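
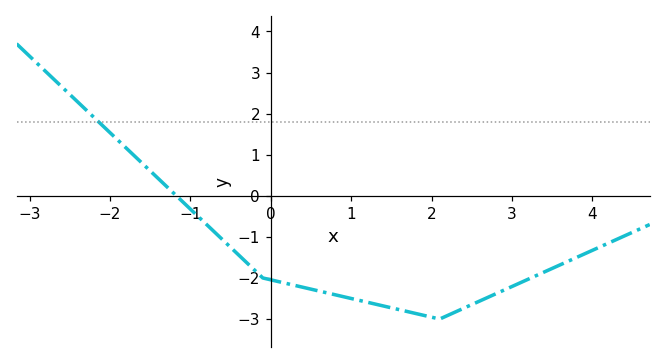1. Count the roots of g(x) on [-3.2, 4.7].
1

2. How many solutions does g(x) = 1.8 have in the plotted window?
1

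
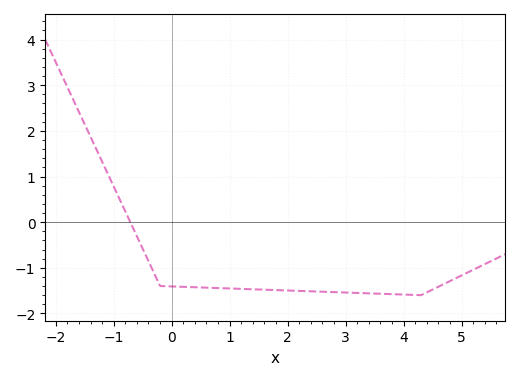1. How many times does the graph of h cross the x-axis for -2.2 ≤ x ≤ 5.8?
1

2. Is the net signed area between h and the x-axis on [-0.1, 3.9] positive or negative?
negative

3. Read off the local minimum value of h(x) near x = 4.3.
-1.6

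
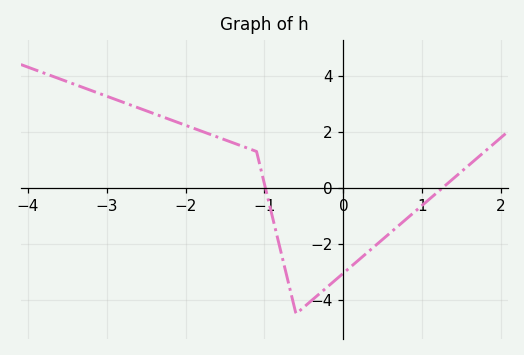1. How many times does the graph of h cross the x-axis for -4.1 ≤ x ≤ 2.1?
2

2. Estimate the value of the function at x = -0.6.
-4.5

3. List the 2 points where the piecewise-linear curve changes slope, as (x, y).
(-1.1, 1.3); (-0.6, -4.5)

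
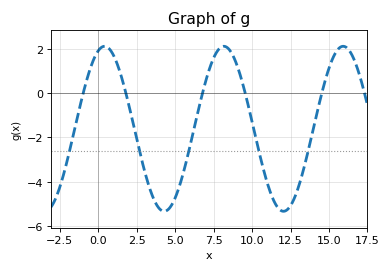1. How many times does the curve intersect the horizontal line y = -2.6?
5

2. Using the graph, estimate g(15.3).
1.66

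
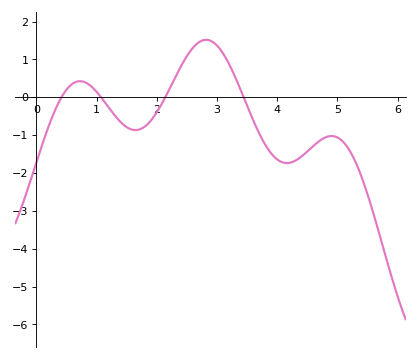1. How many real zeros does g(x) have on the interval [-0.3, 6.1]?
4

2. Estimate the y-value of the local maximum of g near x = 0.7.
0.424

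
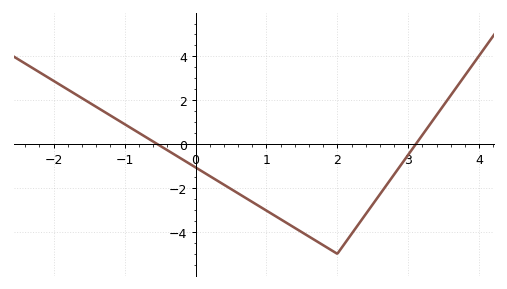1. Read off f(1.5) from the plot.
-4.01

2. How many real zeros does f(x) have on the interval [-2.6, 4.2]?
2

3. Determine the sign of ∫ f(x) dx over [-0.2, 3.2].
negative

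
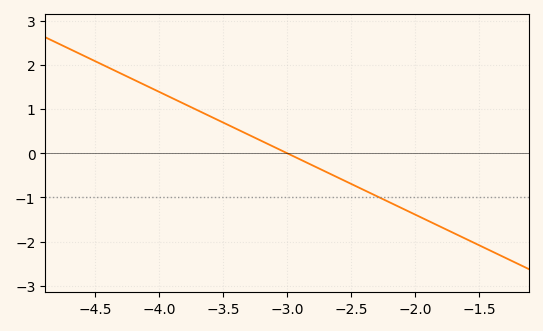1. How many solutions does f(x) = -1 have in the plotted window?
1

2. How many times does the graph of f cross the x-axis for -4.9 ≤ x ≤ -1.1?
1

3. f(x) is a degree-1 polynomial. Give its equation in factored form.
y = -1.39(x + 3)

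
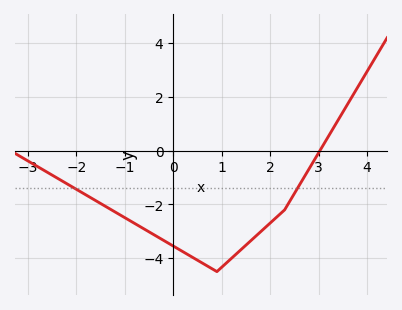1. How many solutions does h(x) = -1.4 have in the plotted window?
2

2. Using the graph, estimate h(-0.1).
-3.44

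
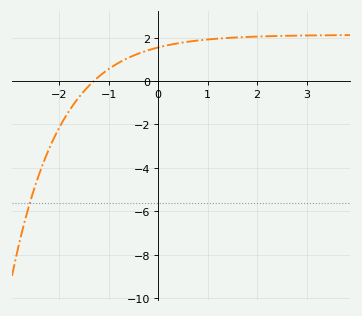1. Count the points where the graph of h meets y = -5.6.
1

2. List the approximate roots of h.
-1.3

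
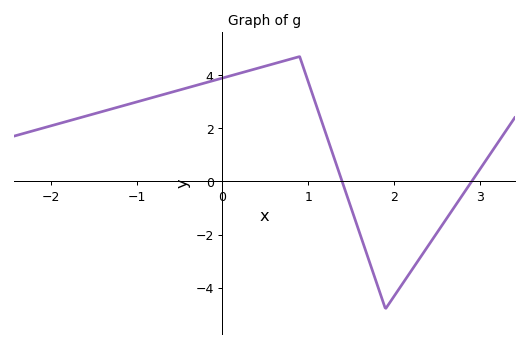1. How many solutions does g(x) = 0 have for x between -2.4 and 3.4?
2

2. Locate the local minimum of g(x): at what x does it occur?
1.9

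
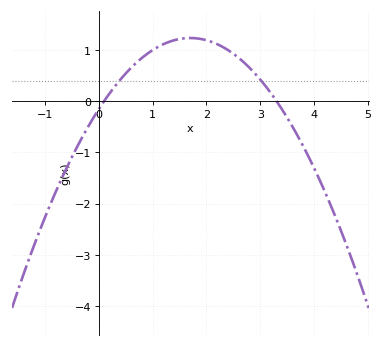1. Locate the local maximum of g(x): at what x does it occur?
1.7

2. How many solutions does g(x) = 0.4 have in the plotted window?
2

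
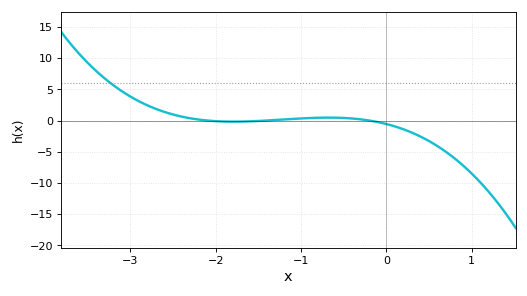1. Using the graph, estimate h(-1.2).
0.171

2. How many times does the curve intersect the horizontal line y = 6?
1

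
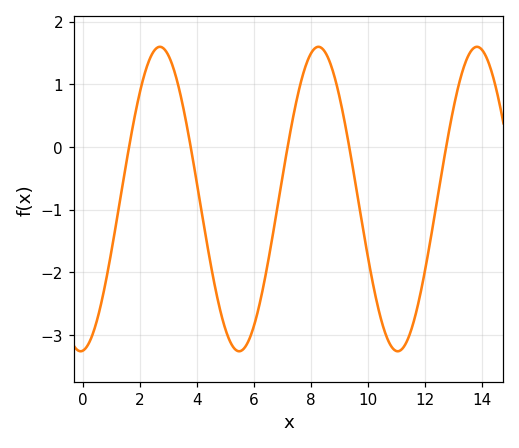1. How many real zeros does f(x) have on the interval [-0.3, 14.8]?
5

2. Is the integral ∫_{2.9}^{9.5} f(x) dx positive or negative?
negative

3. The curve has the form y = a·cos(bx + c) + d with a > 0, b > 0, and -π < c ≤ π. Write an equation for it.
y = 2.43cos(1.13x - 3.05) - 0.83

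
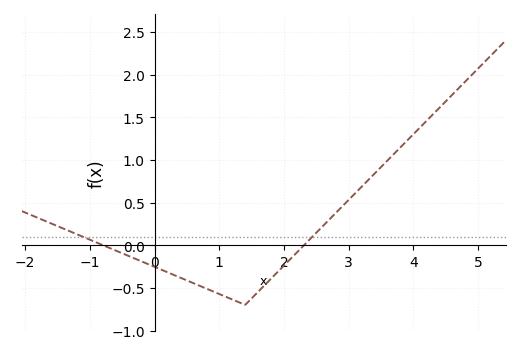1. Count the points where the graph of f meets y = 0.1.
2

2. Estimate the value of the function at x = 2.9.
0.455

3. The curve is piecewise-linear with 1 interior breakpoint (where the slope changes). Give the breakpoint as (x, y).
(1.4, -0.7)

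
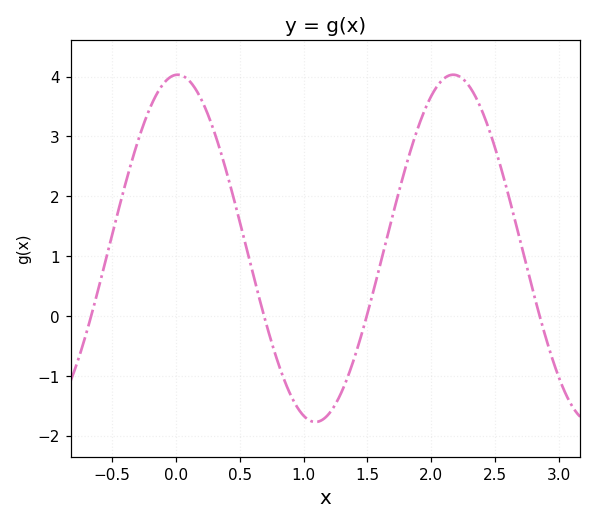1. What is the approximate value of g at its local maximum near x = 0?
4.03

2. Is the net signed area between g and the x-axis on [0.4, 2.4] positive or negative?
positive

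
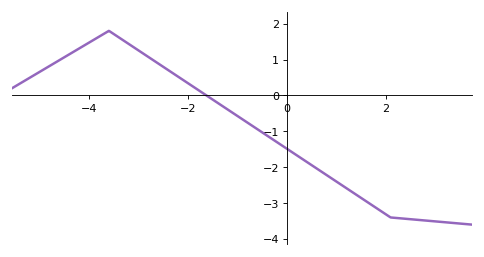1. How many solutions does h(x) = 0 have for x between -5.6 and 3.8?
1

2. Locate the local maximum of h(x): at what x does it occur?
-3.6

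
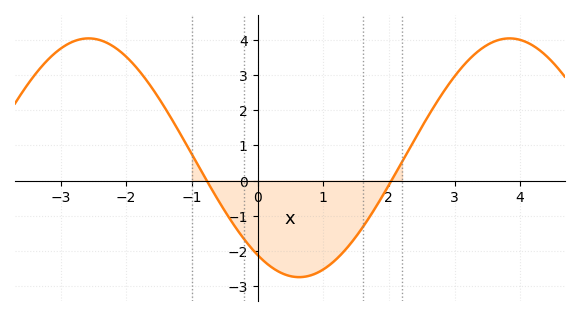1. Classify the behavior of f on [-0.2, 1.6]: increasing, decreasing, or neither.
neither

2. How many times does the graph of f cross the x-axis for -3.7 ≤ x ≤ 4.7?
2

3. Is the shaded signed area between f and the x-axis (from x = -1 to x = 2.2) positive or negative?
negative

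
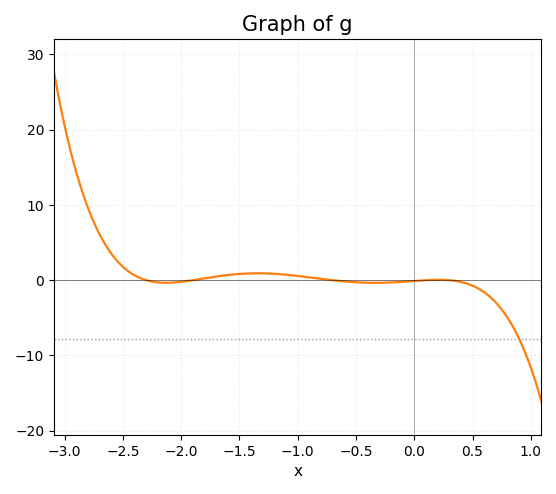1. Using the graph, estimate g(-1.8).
0.248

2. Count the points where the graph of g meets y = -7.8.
1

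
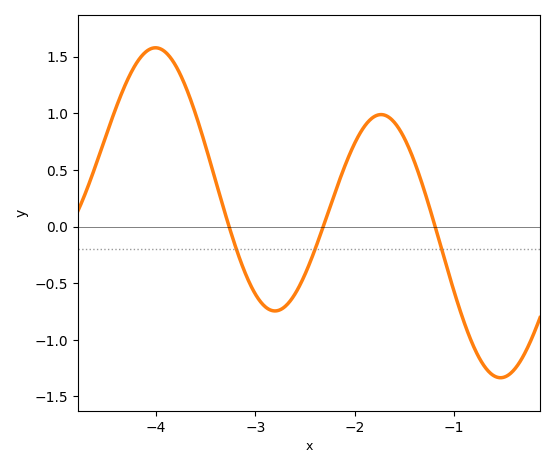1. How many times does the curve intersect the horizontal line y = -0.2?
3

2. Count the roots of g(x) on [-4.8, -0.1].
3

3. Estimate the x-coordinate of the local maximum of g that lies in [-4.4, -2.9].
-4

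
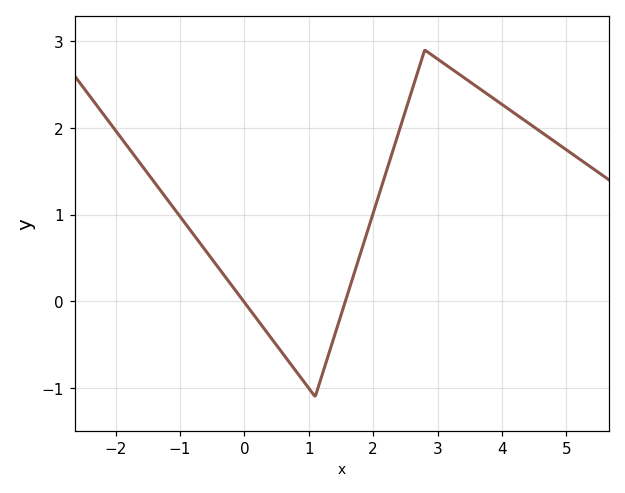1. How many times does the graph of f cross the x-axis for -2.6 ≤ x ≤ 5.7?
2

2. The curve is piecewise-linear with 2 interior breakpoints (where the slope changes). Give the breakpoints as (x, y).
(1.1, -1.1); (2.8, 2.9)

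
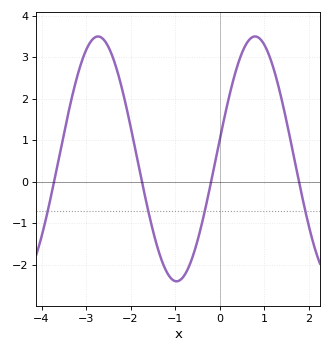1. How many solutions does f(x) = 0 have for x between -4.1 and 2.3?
4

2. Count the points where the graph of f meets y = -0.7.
4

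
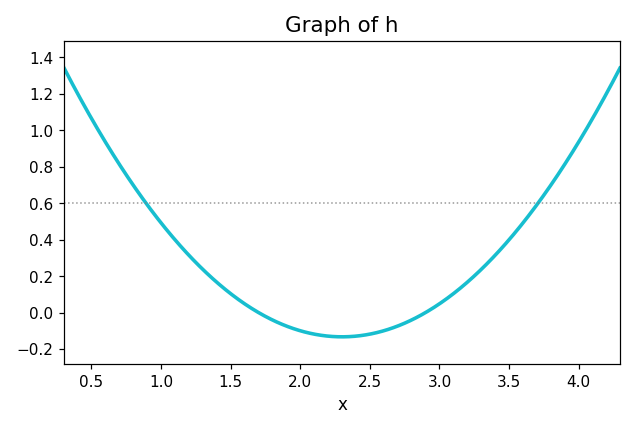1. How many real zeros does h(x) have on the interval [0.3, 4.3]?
2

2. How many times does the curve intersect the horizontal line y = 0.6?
2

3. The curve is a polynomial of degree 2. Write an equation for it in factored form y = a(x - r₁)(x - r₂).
y = 0.37(x - 1.7)(x - 2.9)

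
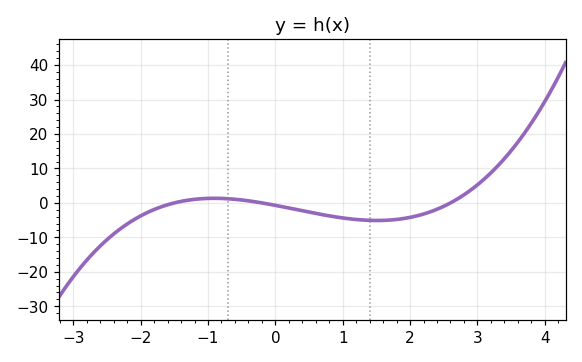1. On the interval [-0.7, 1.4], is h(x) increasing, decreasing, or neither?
decreasing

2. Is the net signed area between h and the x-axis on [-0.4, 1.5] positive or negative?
negative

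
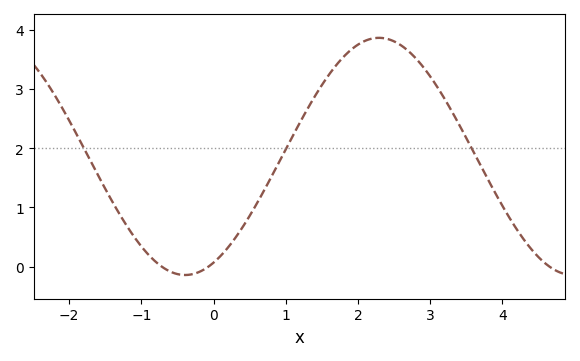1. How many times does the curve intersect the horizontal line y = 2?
3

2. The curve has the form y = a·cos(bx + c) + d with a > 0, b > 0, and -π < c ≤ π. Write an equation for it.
y = 2cos(1.2x - 2.7) + 1.86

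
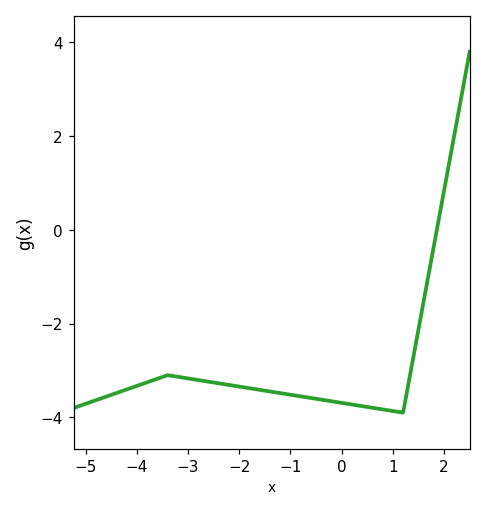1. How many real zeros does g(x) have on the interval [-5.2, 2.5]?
1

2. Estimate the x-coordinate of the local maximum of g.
-3.4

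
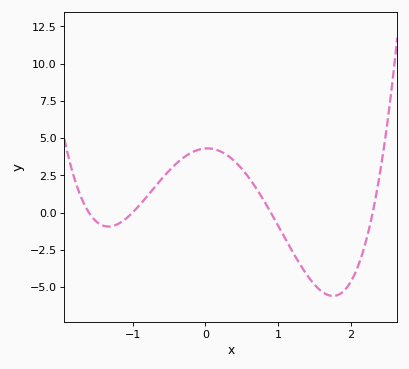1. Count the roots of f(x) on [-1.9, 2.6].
4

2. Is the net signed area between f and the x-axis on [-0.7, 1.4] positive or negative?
positive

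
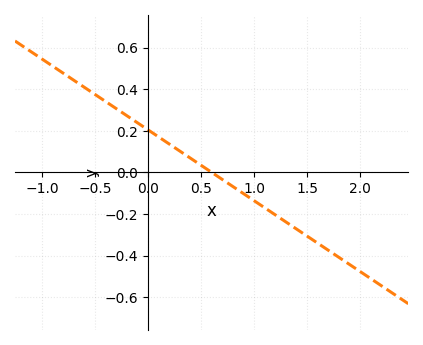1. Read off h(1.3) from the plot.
-0.24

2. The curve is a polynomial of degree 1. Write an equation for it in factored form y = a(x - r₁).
y = -0.34(x - 0.6)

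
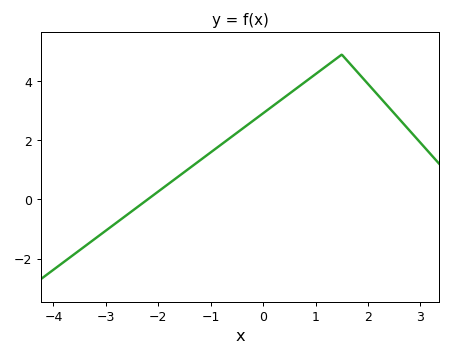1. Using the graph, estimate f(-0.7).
2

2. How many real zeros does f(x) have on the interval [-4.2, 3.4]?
1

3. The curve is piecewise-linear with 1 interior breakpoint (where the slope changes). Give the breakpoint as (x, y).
(1.5, 4.9)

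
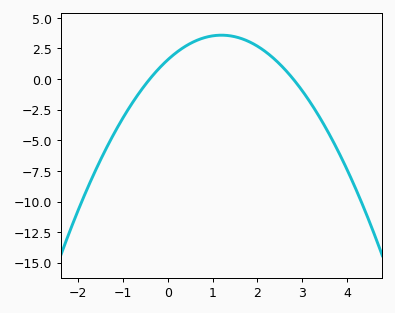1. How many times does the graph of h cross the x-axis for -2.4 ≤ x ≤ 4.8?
2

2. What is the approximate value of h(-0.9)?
-2.59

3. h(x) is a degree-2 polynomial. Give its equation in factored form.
y = -1.4(x + 0.4)(x - 2.8)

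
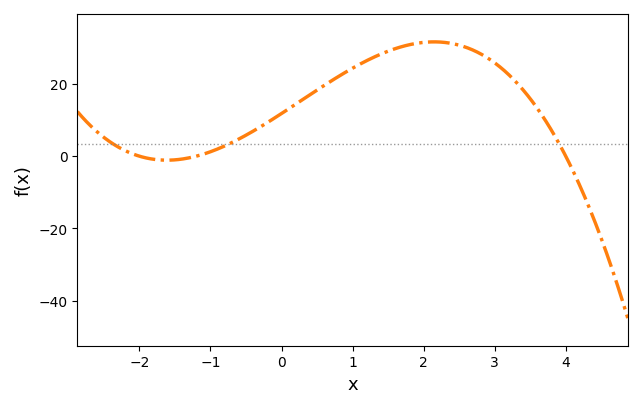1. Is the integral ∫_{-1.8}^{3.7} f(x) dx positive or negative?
positive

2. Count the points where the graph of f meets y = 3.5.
3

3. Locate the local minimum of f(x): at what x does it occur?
-1.6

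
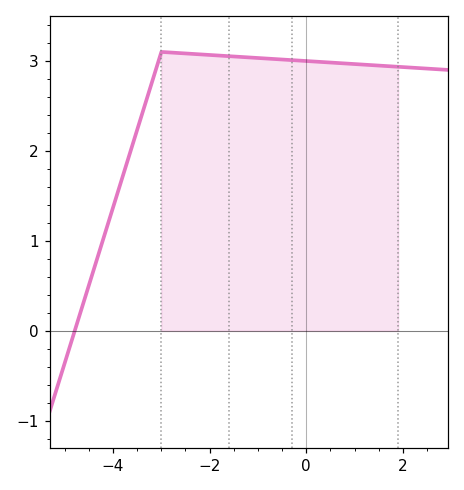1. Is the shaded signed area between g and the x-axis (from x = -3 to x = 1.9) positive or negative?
positive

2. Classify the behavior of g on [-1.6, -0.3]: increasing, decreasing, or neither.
decreasing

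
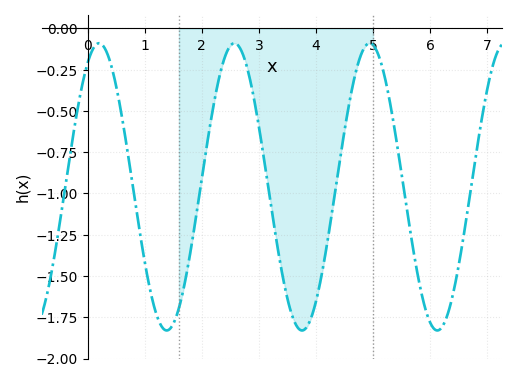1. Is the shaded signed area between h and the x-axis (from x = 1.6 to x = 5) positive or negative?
negative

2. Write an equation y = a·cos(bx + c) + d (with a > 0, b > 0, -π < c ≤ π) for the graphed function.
y = 0.87cos(2.65x - 0.53) - 0.96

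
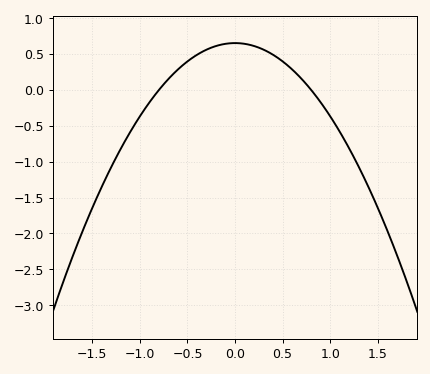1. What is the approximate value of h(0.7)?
0.15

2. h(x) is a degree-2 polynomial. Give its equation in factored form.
y = -1.02(x + 0.8)(x - 0.8)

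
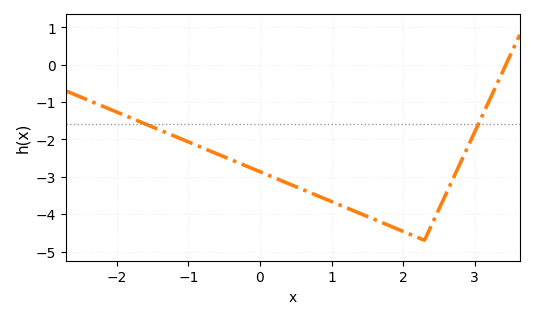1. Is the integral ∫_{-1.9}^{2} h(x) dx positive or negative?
negative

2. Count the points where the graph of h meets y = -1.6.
2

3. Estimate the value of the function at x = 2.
-4.5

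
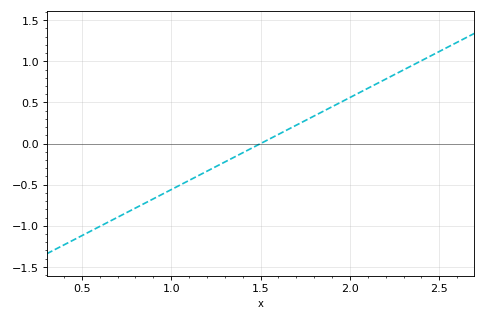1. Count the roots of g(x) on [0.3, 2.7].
1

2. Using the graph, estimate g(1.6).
0.1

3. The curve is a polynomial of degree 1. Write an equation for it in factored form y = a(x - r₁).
y = 1.12(x - 1.5)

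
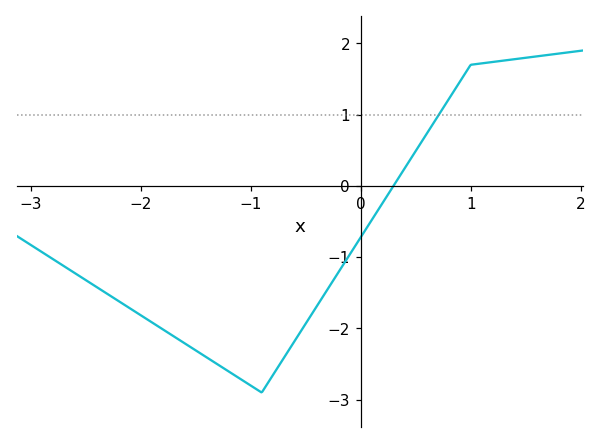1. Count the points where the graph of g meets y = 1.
1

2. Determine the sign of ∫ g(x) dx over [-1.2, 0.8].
negative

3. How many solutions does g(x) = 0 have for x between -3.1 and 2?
1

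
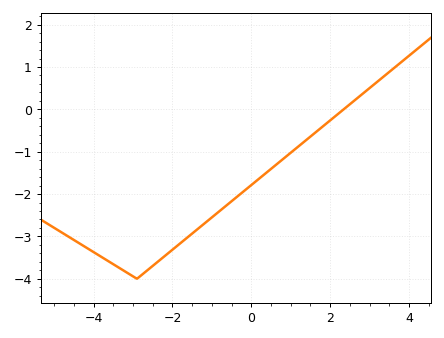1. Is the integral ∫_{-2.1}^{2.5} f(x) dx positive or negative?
negative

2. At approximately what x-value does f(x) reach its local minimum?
-3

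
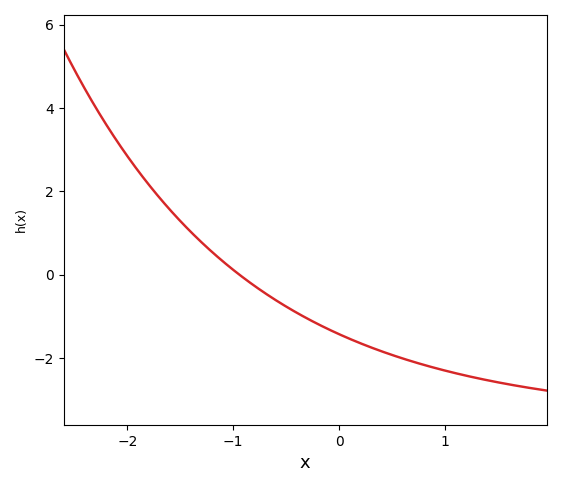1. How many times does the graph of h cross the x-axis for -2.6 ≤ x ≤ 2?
1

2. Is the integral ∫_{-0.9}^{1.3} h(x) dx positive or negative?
negative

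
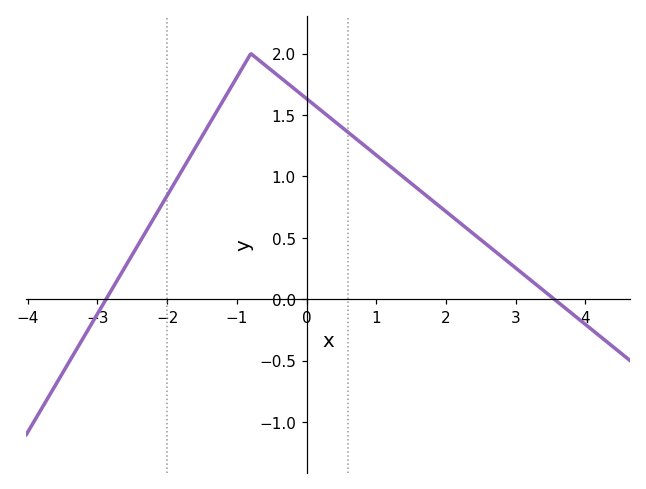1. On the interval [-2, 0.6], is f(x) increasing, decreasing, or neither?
neither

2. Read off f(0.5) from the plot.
1.4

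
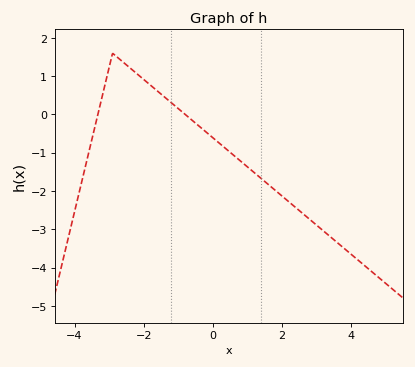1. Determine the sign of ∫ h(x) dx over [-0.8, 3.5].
negative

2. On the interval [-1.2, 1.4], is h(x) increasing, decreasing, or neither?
decreasing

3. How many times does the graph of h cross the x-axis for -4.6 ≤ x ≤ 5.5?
2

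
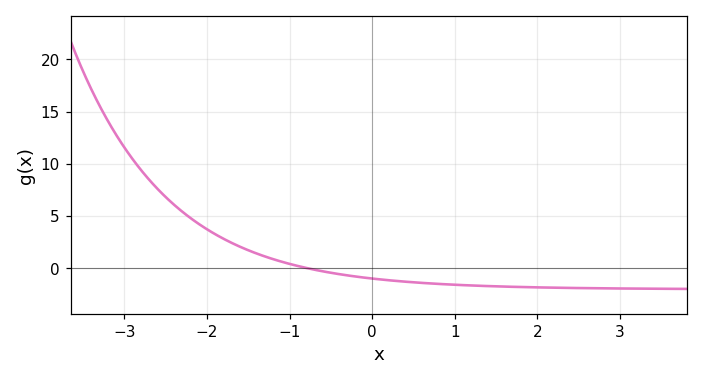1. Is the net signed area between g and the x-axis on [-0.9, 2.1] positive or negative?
negative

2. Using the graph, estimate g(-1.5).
1.73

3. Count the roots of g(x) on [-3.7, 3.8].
1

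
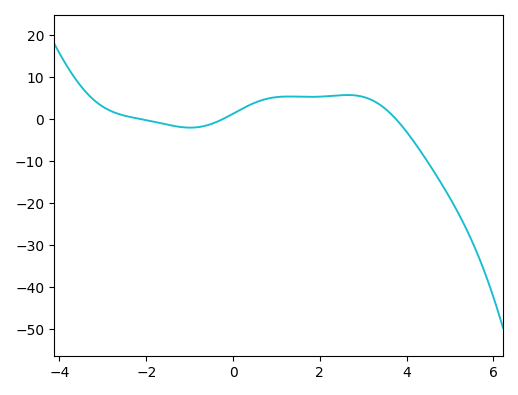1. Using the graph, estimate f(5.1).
-21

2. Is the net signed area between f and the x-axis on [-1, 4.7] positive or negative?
positive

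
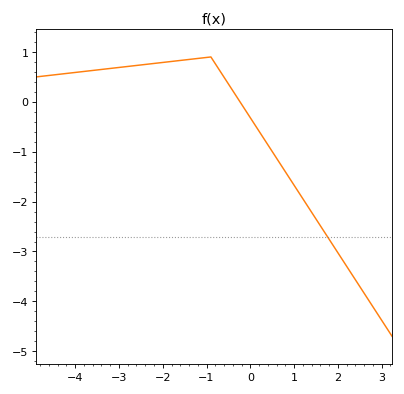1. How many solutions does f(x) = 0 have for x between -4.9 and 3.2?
1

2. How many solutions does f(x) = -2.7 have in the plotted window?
1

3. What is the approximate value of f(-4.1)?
0.6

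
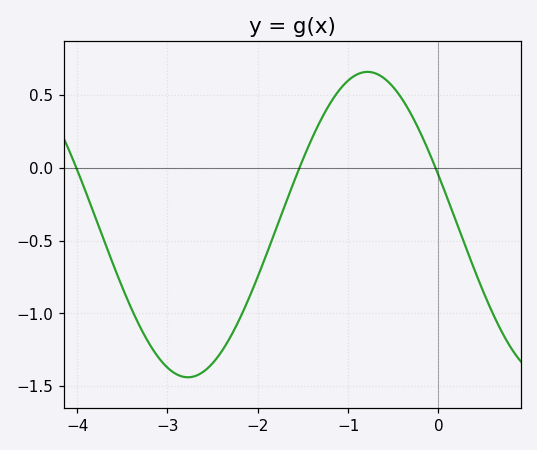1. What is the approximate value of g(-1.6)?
-0.1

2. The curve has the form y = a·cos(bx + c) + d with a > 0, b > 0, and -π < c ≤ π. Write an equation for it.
y = 1.05cos(1.6x + 1.2) - 0.39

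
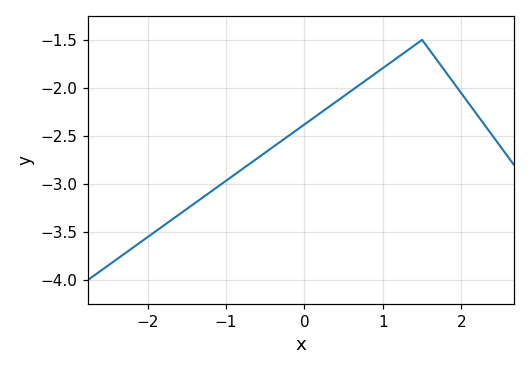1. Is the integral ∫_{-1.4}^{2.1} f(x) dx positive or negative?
negative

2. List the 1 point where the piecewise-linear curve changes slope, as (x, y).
(1.5, -1.5)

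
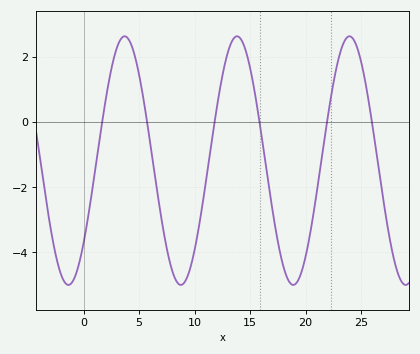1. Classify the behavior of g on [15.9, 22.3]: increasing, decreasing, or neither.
neither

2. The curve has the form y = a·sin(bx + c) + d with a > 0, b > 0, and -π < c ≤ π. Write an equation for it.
y = 3.82sin(0.62x - 0.72) - 1.19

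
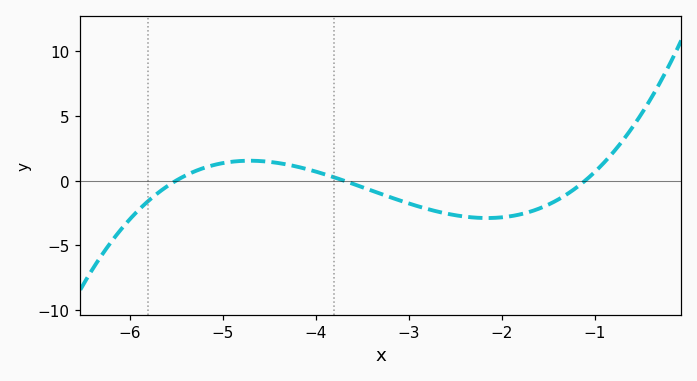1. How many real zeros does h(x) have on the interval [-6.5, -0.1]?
3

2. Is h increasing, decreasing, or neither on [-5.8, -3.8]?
neither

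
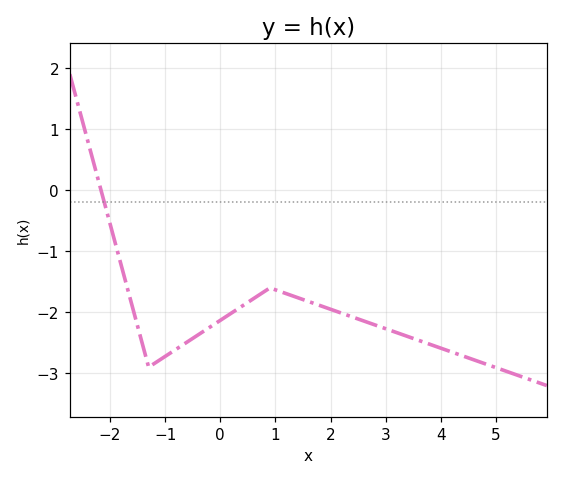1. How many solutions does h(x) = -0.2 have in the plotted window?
1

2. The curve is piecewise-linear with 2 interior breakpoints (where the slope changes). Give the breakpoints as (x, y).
(-1.3, -2.9); (0.9, -1.6)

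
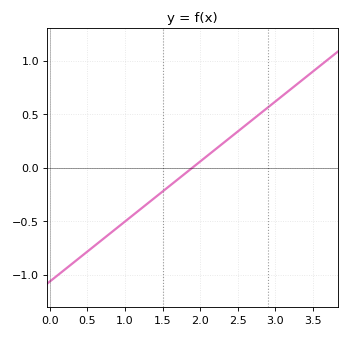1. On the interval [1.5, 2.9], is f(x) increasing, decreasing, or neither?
increasing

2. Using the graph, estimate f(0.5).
-0.8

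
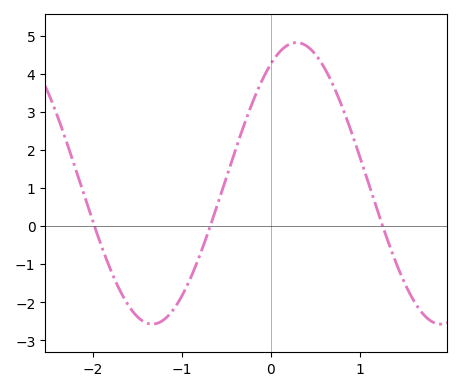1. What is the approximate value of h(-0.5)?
1.3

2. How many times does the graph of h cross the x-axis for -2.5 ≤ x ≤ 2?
3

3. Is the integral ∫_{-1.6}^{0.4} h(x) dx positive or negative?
positive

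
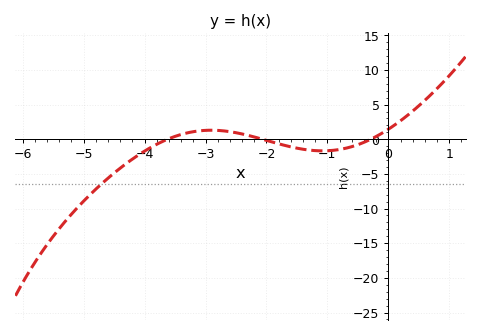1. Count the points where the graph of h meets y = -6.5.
1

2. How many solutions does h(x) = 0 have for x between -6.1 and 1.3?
3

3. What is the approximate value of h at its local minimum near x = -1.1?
-1.5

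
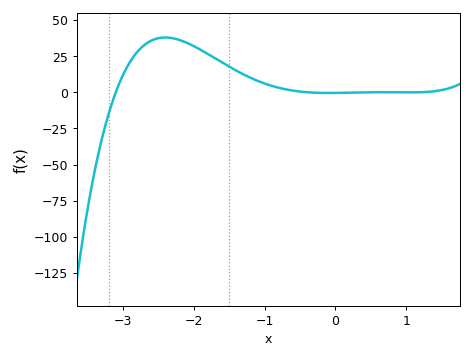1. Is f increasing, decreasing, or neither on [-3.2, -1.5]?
neither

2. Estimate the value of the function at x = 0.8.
0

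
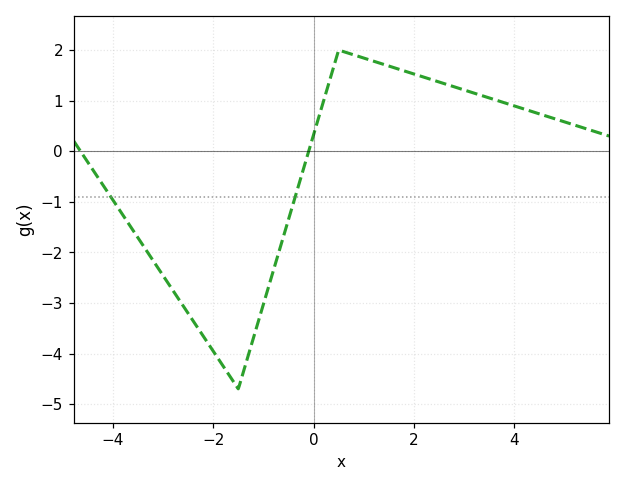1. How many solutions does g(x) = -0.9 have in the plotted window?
2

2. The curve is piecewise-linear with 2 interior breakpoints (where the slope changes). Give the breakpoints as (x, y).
(-1.5, -4.7); (0.5, 2)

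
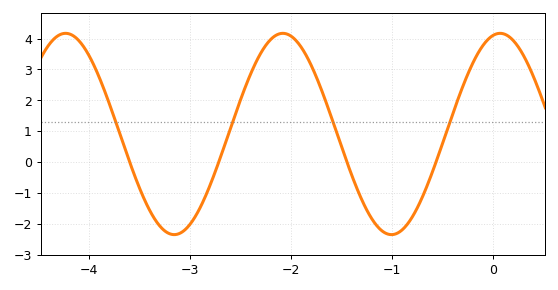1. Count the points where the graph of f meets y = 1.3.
4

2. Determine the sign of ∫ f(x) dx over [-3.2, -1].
positive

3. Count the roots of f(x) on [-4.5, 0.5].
4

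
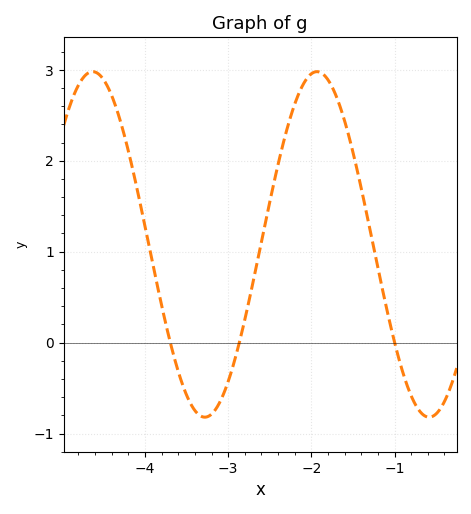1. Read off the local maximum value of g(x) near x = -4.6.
2.98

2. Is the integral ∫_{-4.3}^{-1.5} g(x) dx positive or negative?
positive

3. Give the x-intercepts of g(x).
-3.7, -2.87, -0.999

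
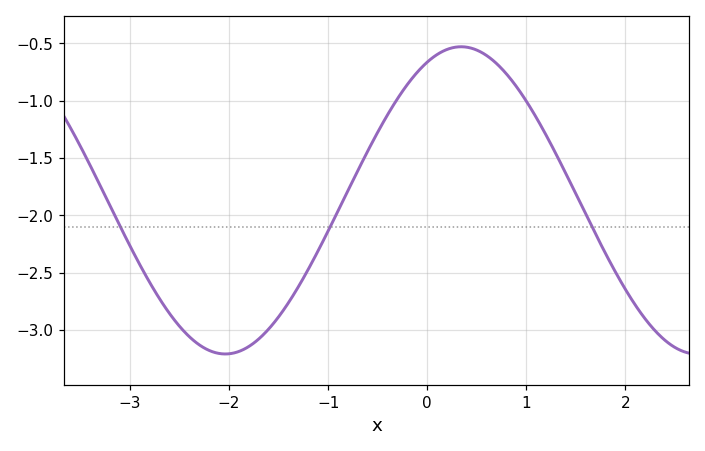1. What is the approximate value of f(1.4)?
-1.65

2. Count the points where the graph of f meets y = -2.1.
3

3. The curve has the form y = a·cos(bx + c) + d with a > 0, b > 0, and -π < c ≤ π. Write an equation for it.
y = 1.34cos(1.3x - 0.45) - 1.87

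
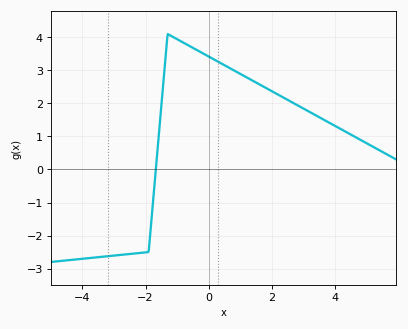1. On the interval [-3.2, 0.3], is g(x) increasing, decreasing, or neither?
neither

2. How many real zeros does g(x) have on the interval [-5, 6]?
1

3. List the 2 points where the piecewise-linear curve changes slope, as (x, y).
(-1.9, -2.5); (-1.3, 4.1)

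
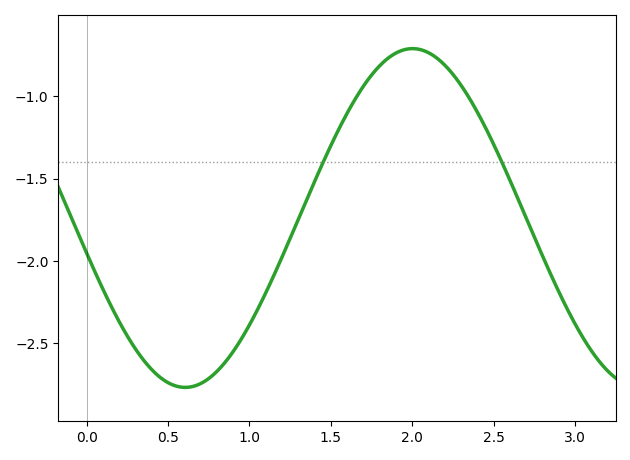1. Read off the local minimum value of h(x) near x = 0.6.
-2.75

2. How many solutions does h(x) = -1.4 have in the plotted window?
2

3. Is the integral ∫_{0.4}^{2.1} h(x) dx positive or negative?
negative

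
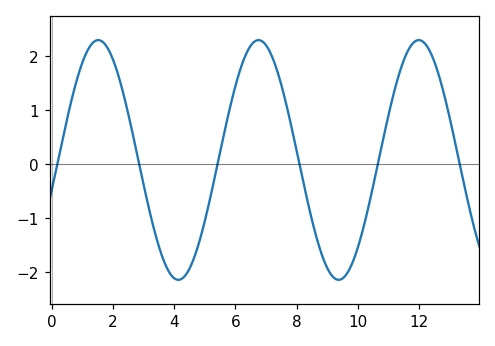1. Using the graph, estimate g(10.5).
-0.398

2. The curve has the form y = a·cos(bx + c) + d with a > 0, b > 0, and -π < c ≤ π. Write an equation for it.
y = 2.22cos(1.2x - 1.82) + 0.08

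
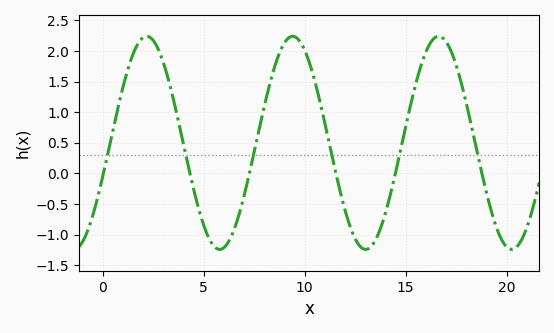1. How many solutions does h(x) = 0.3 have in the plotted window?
6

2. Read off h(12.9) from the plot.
-1.25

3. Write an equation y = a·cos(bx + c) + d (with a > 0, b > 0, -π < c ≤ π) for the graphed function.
y = 1.74cos(0.87x - 1.9) + 0.5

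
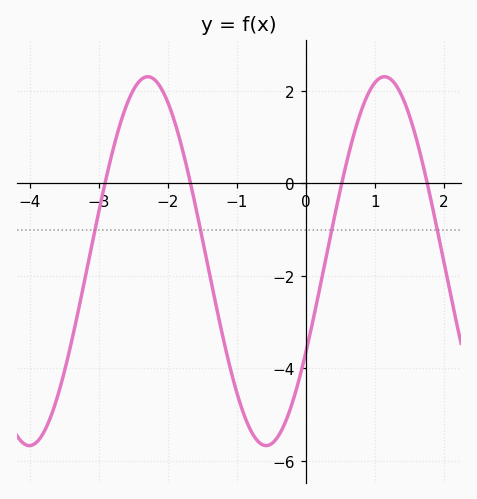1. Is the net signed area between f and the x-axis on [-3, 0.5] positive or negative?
negative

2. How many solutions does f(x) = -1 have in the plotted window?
4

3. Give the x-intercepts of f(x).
-2.91, -1.67, 0.522, 1.76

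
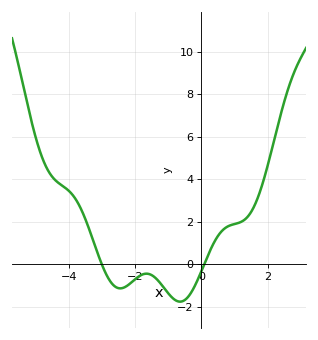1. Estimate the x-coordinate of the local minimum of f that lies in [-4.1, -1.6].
-2.46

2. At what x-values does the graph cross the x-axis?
-3.02, 0.085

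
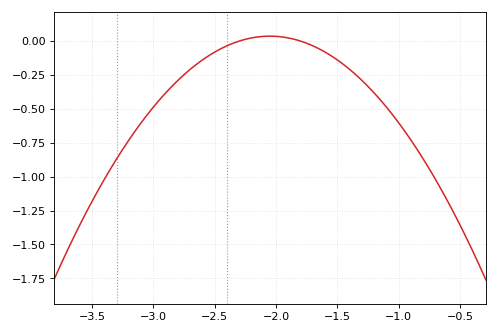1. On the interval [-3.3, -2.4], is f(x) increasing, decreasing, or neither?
increasing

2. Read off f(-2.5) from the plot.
-0.1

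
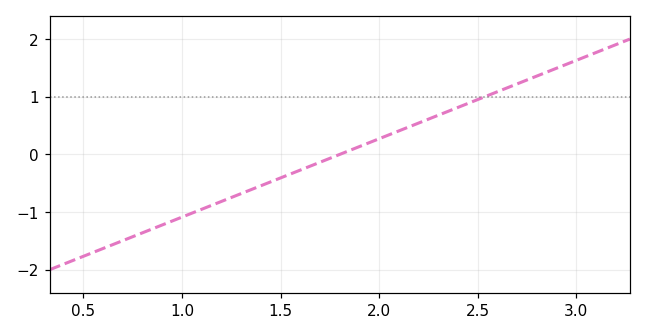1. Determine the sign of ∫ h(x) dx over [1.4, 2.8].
positive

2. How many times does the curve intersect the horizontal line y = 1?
1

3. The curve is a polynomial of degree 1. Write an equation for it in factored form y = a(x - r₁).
y = 1.36(x - 1.8)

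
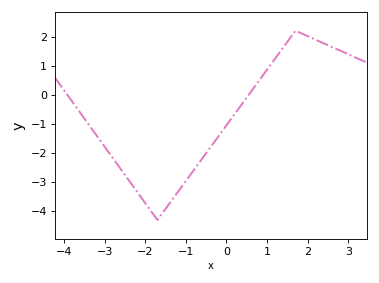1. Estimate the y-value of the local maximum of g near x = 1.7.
2.2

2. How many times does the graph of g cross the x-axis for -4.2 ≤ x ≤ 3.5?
2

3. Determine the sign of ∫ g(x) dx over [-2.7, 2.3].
negative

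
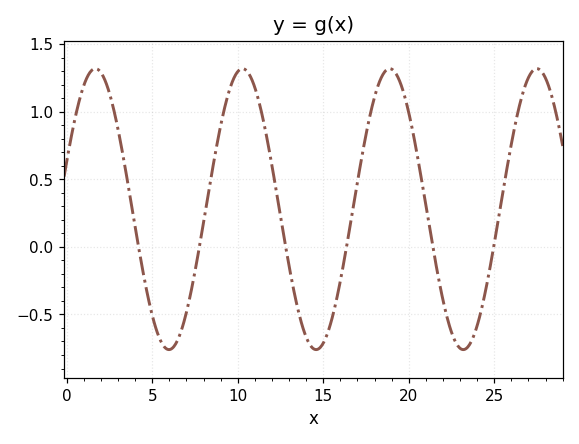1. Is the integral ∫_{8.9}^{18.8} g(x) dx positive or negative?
positive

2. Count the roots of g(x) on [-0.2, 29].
6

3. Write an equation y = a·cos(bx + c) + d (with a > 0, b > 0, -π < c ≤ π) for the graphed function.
y = 1.04cos(0.73x - 1.2) + 0.28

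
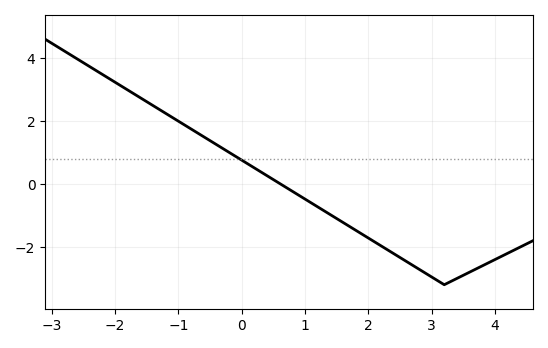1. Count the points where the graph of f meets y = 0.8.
1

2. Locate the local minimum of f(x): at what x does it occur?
3.2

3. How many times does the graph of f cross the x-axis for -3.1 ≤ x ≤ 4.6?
1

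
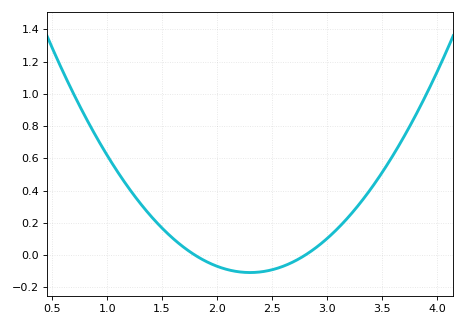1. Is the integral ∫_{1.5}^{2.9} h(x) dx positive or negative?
negative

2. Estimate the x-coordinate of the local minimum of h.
2.3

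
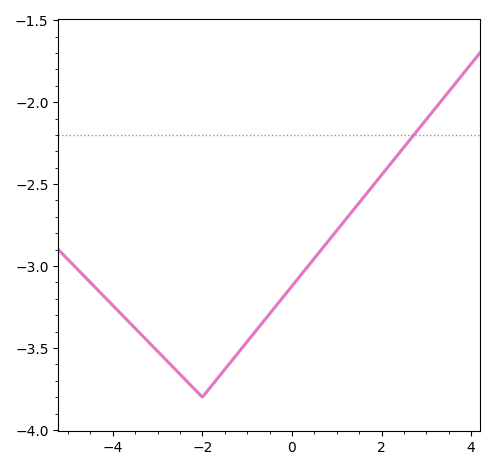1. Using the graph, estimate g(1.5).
-2.61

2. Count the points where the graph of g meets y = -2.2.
1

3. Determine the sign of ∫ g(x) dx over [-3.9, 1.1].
negative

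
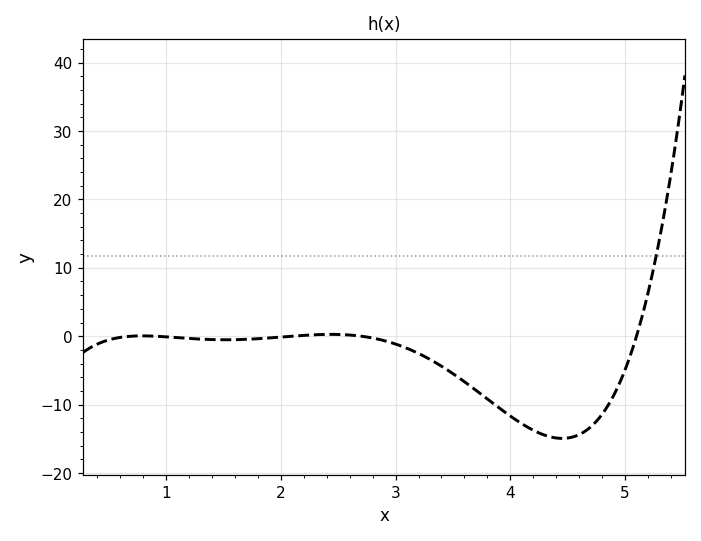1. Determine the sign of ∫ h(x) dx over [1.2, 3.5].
negative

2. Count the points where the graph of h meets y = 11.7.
1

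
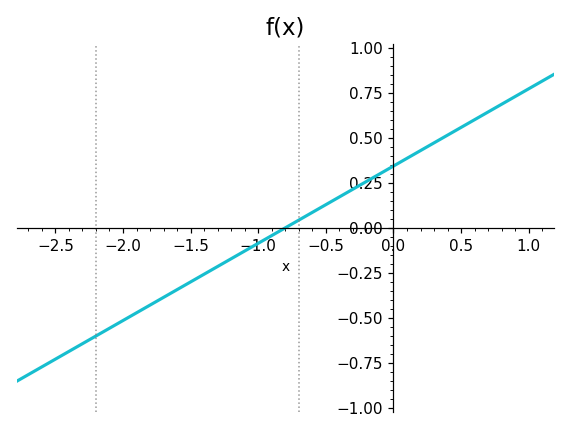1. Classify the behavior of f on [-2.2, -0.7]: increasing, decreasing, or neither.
increasing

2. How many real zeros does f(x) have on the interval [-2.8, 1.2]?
1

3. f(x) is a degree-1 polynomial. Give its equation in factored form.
y = 0.43(x + 0.8)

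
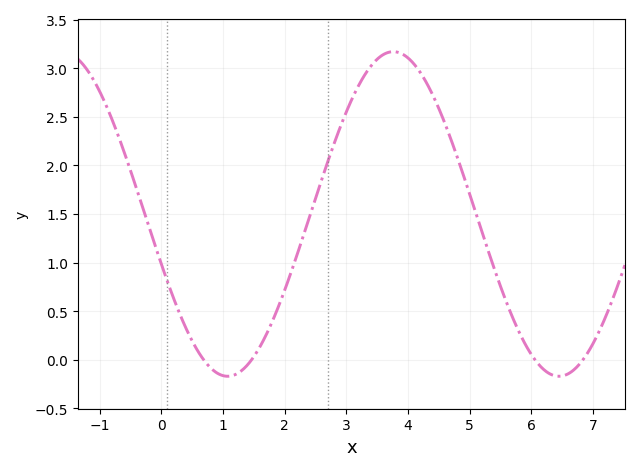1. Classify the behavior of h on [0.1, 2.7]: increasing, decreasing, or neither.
neither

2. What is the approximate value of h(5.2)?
1.31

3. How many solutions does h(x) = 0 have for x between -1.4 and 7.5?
4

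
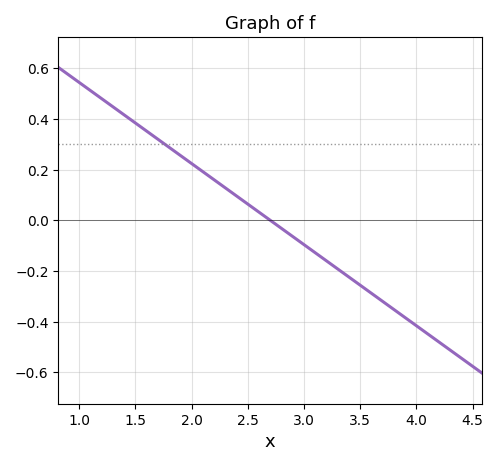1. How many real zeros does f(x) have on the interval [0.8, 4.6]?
1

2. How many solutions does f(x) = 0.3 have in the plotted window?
1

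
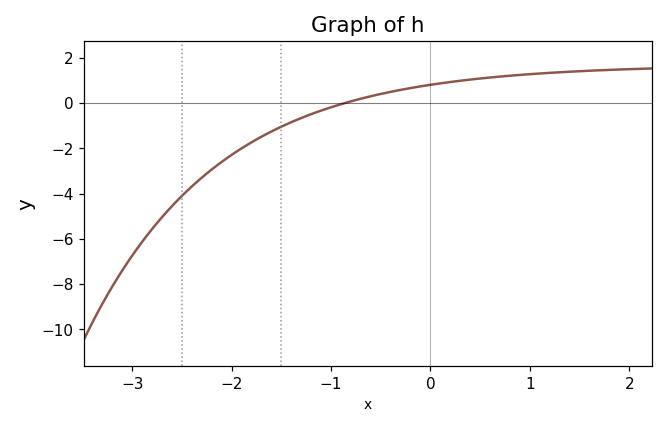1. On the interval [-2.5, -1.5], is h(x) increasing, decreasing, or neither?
increasing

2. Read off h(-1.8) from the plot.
-1.73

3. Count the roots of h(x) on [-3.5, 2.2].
1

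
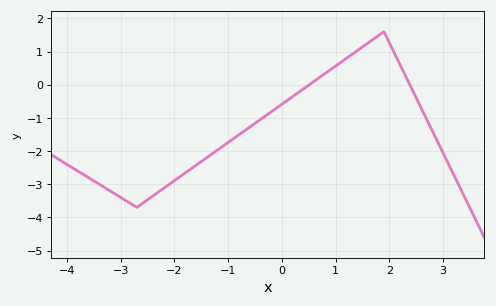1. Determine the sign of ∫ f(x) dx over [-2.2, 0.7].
negative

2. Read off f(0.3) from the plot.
-0.2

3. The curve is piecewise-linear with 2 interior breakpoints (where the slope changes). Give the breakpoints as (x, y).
(-2.7, -3.7); (1.9, 1.6)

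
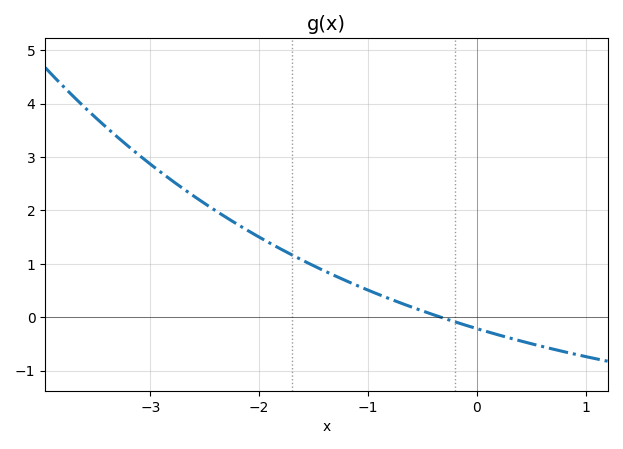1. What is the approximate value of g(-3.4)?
3.5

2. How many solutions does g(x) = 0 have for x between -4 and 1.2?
1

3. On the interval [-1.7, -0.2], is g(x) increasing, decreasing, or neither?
decreasing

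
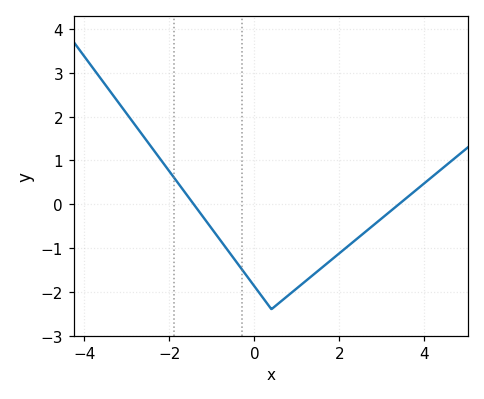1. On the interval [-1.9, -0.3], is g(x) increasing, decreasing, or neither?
decreasing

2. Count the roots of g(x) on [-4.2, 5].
2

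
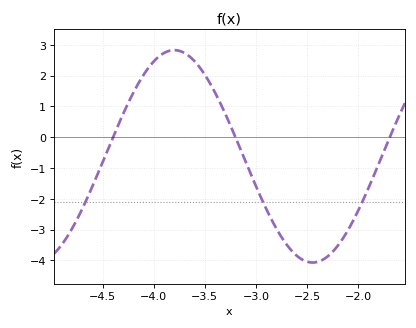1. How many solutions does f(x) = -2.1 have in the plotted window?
3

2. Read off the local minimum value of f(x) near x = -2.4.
-4.1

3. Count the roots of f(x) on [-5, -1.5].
3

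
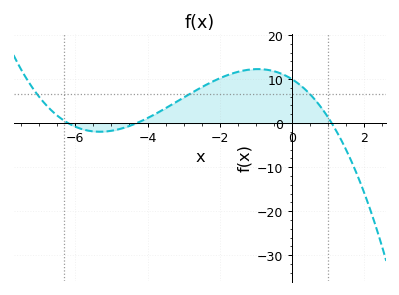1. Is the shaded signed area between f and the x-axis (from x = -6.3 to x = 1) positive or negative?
positive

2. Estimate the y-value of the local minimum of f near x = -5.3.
-1.96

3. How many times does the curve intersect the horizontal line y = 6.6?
3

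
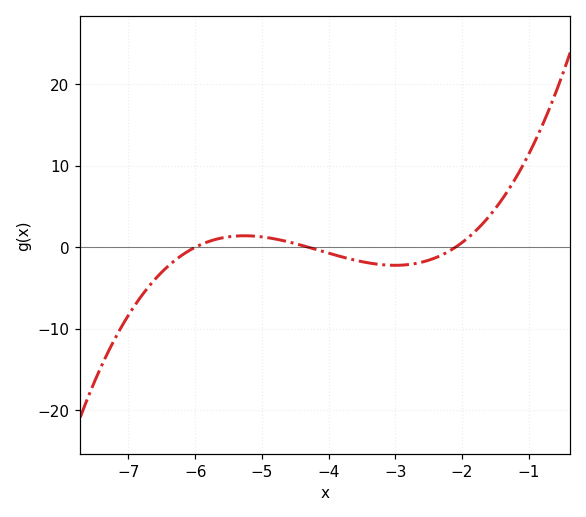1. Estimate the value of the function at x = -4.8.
1.02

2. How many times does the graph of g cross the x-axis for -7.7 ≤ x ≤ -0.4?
3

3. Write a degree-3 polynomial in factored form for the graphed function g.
y = 0.63(x + 6)(x + 4.3)(x + 2.1)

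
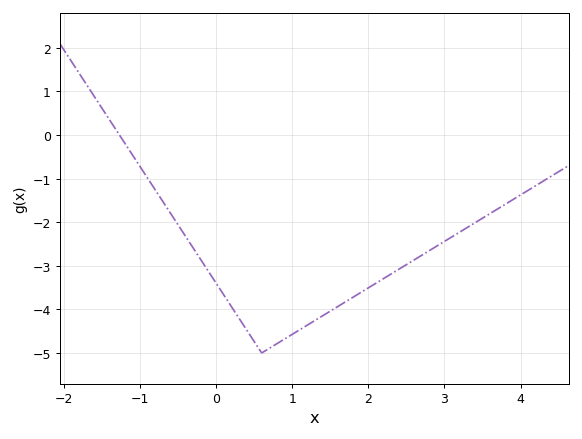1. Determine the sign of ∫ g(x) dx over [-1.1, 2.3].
negative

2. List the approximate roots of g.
-1.27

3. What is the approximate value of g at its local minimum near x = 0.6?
-5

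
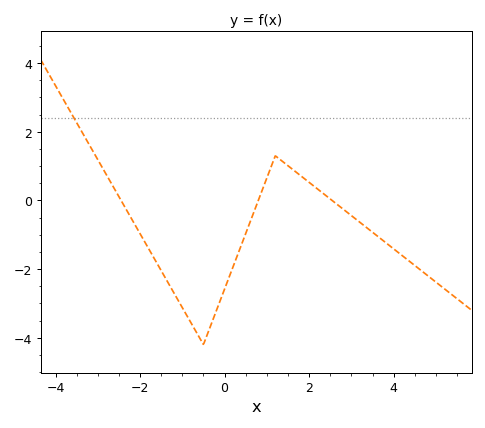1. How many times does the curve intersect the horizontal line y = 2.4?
1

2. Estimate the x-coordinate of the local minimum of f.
-0.6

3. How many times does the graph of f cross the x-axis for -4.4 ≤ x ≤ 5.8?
3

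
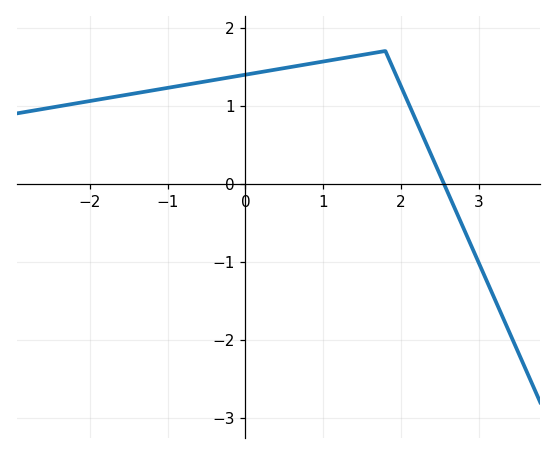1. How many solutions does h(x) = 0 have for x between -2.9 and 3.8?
1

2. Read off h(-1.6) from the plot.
1.1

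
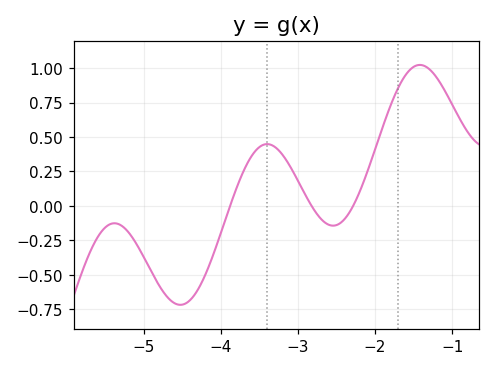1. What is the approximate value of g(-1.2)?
0.931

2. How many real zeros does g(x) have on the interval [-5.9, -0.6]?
3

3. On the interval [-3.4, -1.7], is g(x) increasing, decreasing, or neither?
neither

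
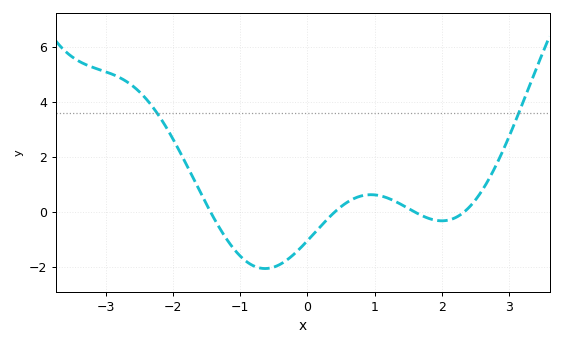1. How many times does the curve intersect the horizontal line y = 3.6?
2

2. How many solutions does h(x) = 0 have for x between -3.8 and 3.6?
4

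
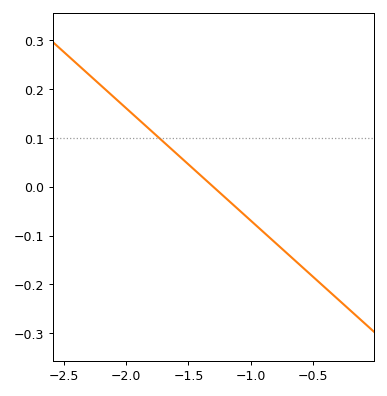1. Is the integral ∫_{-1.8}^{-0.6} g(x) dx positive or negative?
negative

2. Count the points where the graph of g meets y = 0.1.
1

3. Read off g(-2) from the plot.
0.161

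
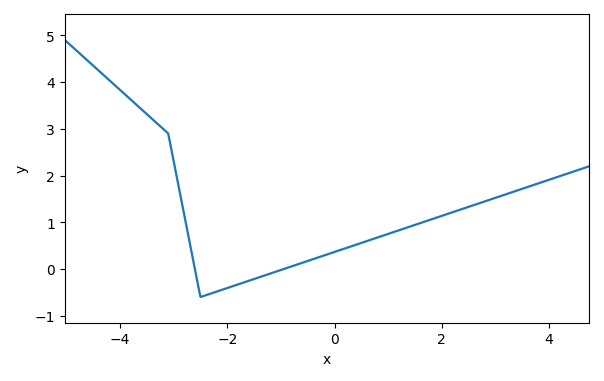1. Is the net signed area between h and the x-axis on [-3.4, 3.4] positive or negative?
positive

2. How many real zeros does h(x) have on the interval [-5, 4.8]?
2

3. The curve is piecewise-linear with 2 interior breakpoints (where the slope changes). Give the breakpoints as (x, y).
(-3.1, 2.9); (-2.5, -0.6)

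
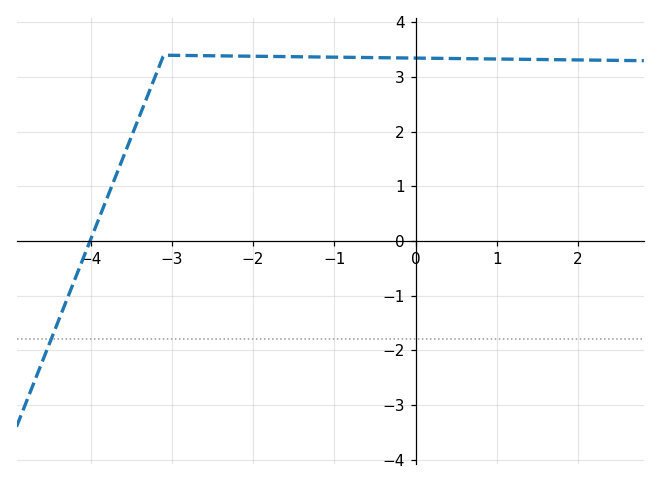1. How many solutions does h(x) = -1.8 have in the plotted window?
1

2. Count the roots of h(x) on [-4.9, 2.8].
1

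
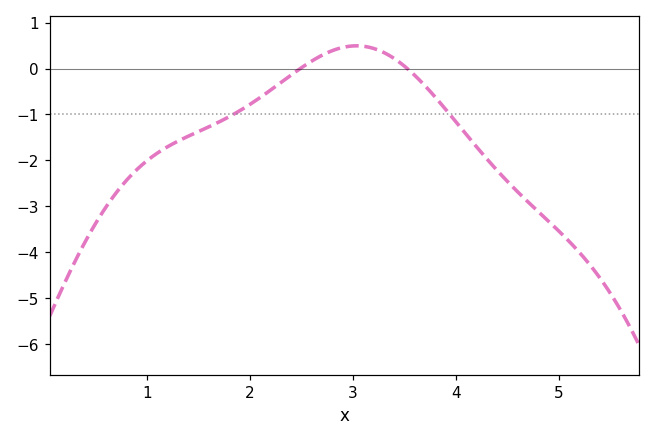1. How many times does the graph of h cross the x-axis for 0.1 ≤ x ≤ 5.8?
2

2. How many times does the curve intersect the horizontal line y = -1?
2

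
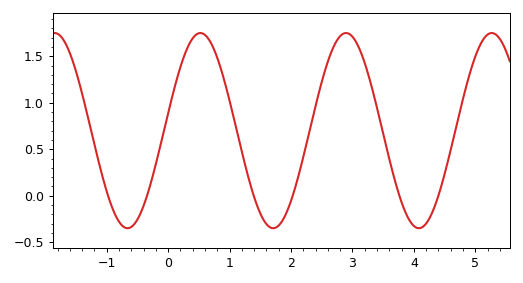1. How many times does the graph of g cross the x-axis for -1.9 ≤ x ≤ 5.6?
6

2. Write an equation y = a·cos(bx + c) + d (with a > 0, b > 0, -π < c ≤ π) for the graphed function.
y = 1.05cos(2.6x - 1.4) + 0.7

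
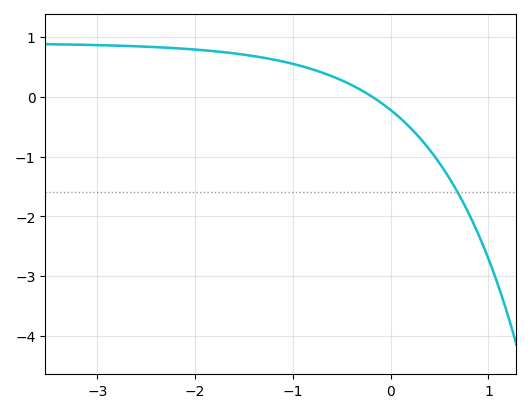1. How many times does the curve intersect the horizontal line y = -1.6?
1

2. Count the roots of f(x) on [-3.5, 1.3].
1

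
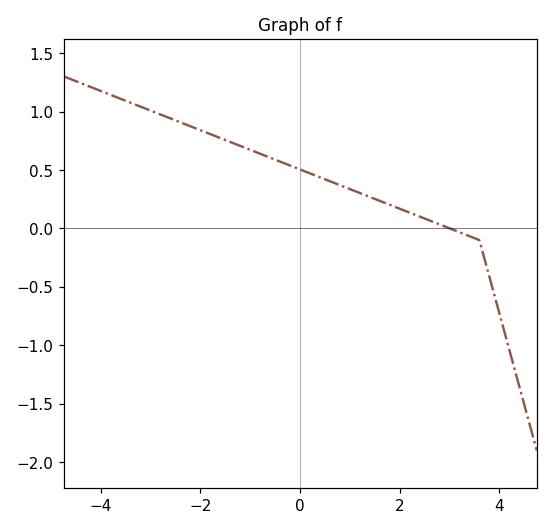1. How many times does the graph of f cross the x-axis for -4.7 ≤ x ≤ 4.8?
1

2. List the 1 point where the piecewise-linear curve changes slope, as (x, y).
(3.6, -0.1)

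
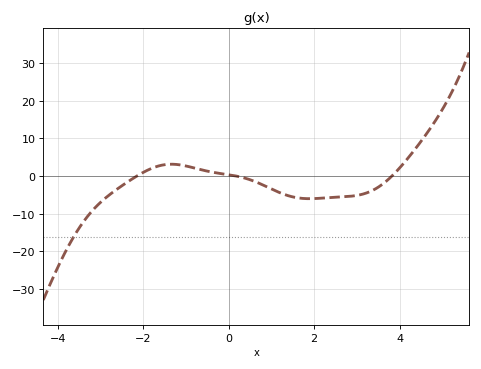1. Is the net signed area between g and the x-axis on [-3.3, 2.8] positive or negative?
negative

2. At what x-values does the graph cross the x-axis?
-2.2, 0.2, 3.8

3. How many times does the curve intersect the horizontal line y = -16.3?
1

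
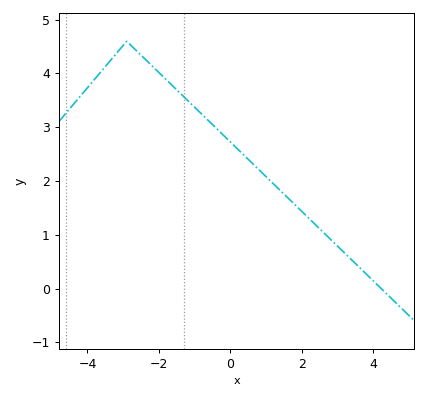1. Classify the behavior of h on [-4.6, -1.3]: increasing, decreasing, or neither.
neither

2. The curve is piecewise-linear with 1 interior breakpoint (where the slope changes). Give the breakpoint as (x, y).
(-2.9, 4.6)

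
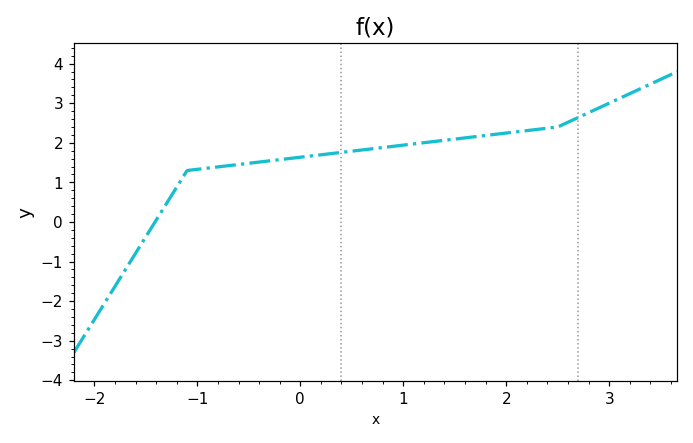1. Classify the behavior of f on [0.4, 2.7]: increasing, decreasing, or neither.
increasing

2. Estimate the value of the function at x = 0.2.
1.7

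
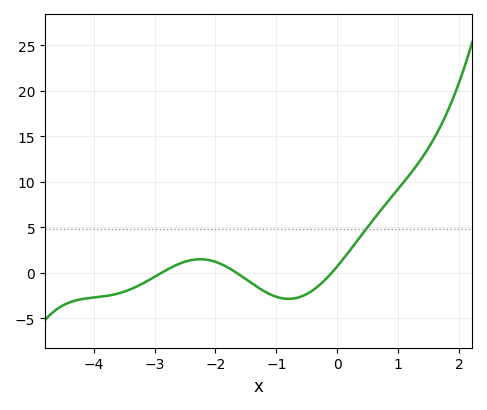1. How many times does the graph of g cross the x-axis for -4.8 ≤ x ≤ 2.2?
3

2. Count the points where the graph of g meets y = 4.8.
1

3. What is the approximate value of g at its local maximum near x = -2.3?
1.5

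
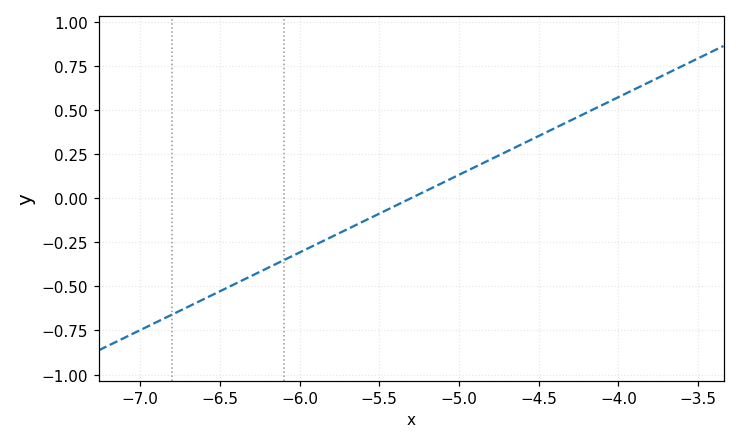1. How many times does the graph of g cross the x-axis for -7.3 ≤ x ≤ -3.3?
1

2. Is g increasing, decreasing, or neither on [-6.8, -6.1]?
increasing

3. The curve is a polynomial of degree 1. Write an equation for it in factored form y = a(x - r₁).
y = 0.44(x + 5.3)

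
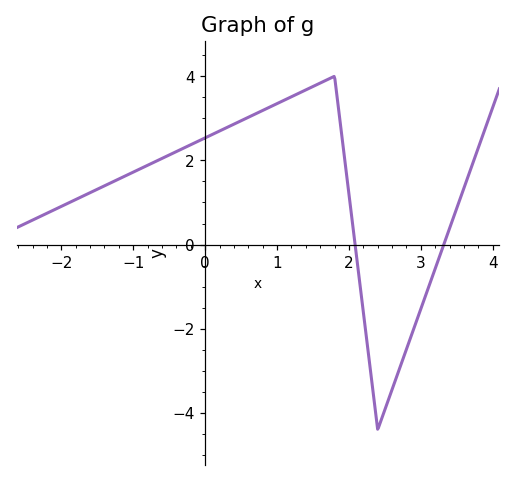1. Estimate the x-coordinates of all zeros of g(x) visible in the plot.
2.09, 3.32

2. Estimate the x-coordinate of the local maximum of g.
1.8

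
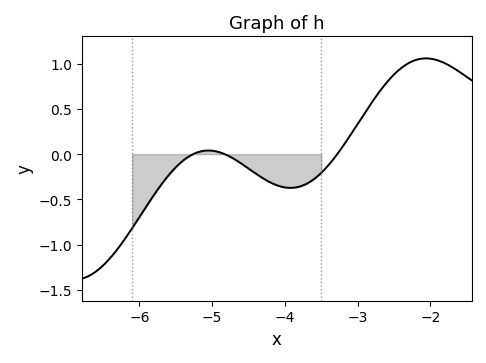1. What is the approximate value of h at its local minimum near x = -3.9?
-0.35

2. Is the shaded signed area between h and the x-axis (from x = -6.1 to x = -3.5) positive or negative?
negative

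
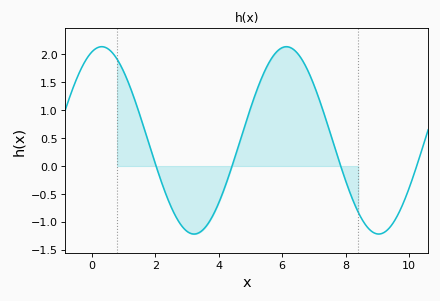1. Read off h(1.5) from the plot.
0.943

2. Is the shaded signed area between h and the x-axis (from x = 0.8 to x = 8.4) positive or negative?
positive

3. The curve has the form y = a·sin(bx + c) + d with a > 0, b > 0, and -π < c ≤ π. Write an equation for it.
y = 1.68sin(1.08x + 1.23) + 0.46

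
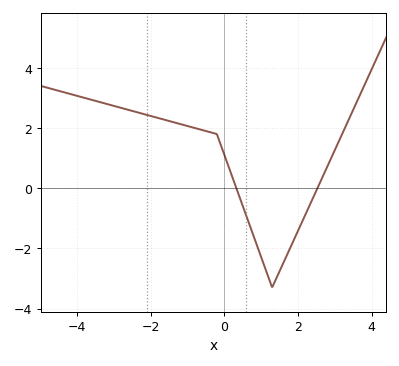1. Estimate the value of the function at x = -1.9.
2.4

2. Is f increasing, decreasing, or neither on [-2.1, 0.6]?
decreasing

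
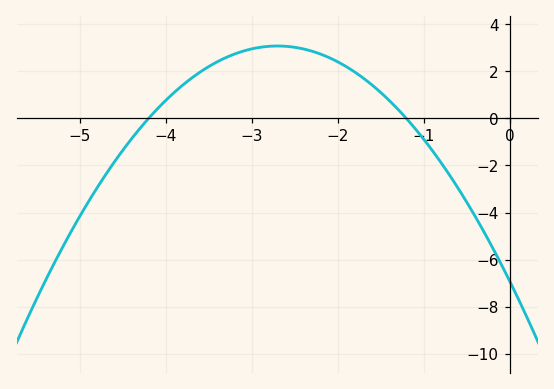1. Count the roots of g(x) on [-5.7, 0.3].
2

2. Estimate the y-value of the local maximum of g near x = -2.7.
3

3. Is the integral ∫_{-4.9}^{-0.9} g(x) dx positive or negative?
positive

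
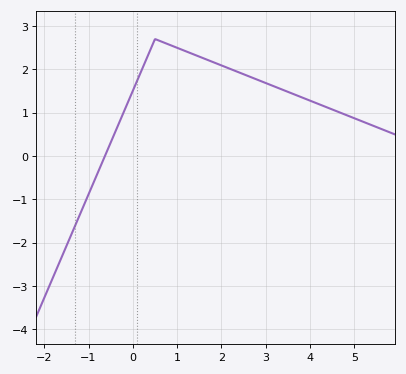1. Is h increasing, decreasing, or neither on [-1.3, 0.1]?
increasing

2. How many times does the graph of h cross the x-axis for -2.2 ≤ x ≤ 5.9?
1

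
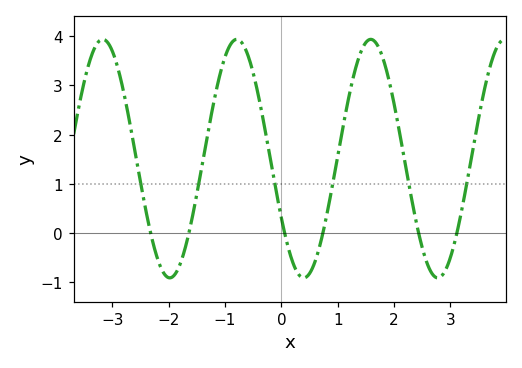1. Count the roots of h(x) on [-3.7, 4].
6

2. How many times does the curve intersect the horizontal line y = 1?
6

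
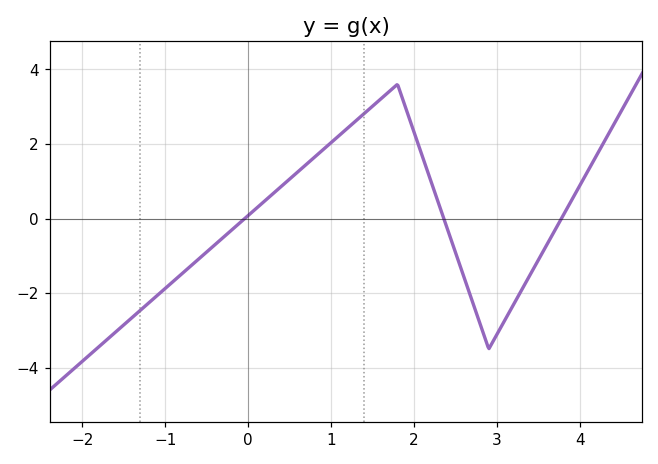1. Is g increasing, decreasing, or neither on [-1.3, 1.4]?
increasing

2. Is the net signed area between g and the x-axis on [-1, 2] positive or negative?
positive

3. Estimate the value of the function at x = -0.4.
-0.8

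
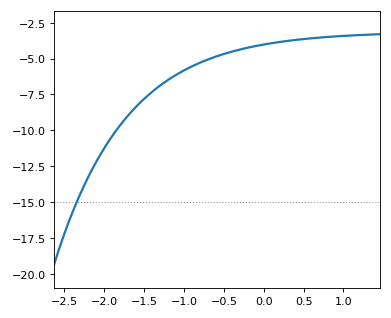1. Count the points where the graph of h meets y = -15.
1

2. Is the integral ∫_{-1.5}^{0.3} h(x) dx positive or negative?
negative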